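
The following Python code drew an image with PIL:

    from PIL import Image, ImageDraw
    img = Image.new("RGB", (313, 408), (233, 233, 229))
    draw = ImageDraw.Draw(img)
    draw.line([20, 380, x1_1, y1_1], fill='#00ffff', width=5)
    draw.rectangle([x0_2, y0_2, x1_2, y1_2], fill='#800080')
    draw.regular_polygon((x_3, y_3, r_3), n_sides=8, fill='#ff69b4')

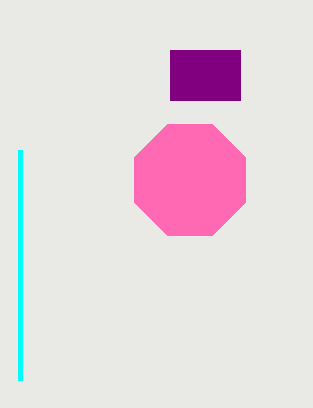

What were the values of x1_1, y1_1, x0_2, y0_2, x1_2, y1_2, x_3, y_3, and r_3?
x1_1 = 20
y1_1 = 150
x0_2 = 170
y0_2 = 50
x1_2 = 240
y1_2 = 100
x_3 = 190
y_3 = 180
r_3 = 60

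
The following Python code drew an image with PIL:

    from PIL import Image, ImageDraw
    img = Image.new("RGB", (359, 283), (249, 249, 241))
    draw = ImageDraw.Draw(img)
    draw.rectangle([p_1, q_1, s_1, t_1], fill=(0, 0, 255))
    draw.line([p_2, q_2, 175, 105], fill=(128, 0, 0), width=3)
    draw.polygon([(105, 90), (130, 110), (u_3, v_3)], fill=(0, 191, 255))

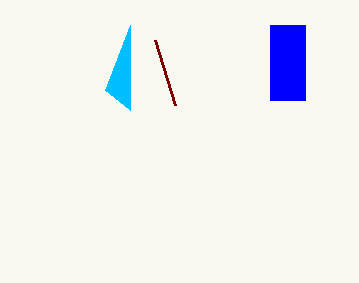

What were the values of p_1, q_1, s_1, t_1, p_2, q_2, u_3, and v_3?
p_1 = 270, q_1 = 25, s_1 = 305, t_1 = 100, p_2 = 155, q_2 = 40, u_3 = 130, v_3 = 25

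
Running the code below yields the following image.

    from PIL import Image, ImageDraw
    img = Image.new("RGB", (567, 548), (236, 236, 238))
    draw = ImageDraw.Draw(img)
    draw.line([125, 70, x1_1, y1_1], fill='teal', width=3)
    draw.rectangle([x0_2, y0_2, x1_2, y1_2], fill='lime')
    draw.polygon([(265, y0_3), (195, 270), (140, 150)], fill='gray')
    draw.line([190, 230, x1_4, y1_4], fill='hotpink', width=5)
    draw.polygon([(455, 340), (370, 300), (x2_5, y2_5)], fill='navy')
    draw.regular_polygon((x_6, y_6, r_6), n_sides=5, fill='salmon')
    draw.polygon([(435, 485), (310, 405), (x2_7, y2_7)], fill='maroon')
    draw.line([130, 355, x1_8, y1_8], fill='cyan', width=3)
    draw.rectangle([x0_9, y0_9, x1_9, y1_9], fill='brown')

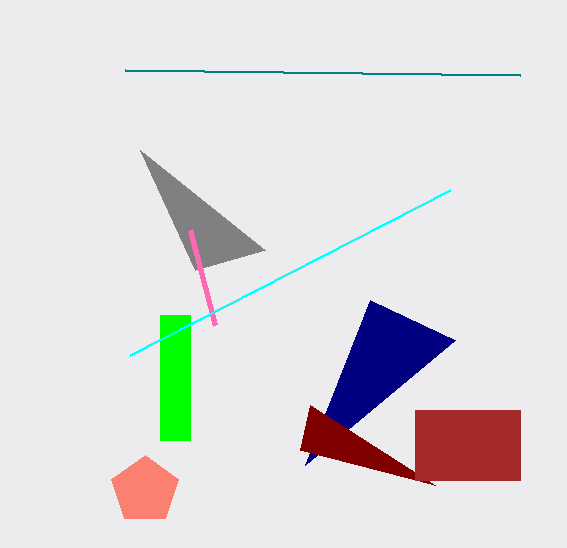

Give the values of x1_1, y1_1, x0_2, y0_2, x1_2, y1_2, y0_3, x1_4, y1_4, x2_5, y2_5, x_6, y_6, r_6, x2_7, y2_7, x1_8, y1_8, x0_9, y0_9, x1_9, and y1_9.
x1_1 = 520; y1_1 = 75; x0_2 = 160; y0_2 = 315; x1_2 = 190; y1_2 = 440; y0_3 = 250; x1_4 = 215; y1_4 = 325; x2_5 = 305; y2_5 = 465; x_6 = 145; y_6 = 490; r_6 = 35; x2_7 = 300; y2_7 = 450; x1_8 = 450; y1_8 = 190; x0_9 = 415; y0_9 = 410; x1_9 = 520; y1_9 = 480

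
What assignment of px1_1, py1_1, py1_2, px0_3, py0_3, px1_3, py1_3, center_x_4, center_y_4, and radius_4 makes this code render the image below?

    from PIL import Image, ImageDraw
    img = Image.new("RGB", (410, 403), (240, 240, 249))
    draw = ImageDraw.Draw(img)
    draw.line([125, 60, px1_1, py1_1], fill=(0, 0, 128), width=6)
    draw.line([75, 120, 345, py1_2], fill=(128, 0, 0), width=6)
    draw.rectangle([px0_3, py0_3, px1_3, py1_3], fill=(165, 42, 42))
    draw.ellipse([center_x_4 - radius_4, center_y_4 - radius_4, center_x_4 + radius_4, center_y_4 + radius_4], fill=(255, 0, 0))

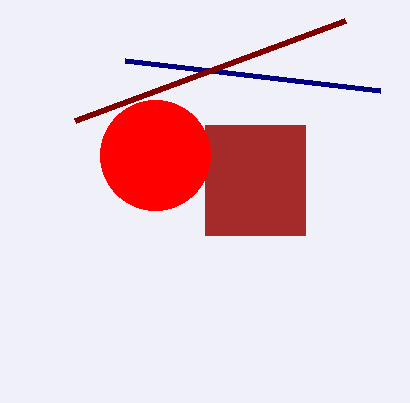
px1_1 = 380; py1_1 = 90; py1_2 = 20; px0_3 = 205; py0_3 = 125; px1_3 = 305; py1_3 = 235; center_x_4 = 155; center_y_4 = 155; radius_4 = 55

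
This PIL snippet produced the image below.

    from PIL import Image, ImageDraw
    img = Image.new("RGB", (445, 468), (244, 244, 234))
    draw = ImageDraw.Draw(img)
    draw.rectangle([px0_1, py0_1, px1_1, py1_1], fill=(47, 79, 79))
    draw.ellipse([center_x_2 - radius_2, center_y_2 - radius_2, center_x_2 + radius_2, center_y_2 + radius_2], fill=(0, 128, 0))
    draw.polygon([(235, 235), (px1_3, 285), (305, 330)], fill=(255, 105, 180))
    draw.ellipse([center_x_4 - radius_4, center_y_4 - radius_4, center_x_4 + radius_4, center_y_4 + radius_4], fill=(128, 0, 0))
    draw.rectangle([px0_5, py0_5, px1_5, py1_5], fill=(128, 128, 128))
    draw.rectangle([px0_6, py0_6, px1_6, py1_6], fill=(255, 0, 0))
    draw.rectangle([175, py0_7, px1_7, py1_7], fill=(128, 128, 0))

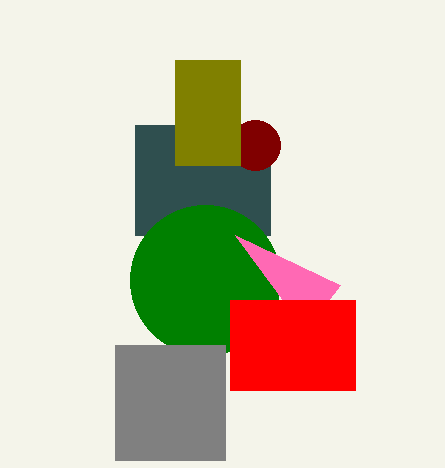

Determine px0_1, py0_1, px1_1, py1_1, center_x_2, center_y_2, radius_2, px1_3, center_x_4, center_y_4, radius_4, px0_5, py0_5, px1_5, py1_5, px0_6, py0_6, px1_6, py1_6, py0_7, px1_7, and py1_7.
px0_1 = 135
py0_1 = 125
px1_1 = 270
py1_1 = 235
center_x_2 = 205
center_y_2 = 280
radius_2 = 75
px1_3 = 340
center_x_4 = 255
center_y_4 = 145
radius_4 = 25
px0_5 = 115
py0_5 = 345
px1_5 = 225
py1_5 = 460
px0_6 = 230
py0_6 = 300
px1_6 = 355
py1_6 = 390
py0_7 = 60
px1_7 = 240
py1_7 = 165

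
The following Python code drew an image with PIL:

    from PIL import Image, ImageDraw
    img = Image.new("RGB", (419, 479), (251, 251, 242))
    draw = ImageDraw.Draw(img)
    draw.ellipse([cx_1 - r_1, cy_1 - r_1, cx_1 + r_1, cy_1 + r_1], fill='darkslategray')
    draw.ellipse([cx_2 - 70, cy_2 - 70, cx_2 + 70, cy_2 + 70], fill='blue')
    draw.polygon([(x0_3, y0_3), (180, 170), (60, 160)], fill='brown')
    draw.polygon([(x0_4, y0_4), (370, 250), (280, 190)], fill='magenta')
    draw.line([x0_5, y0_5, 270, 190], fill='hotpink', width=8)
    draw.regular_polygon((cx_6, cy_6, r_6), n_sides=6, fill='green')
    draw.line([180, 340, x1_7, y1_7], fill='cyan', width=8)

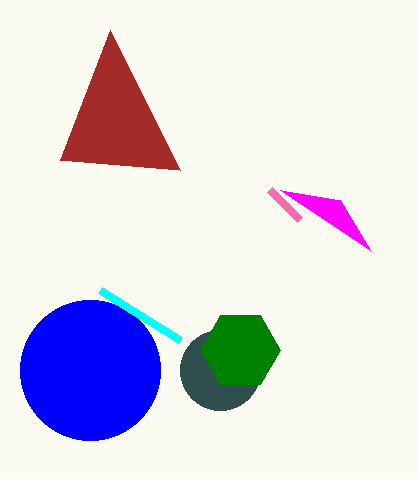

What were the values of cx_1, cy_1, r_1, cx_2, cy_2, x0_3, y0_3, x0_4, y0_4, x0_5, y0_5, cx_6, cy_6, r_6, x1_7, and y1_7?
cx_1 = 220, cy_1 = 370, r_1 = 40, cx_2 = 90, cy_2 = 370, x0_3 = 110, y0_3 = 30, x0_4 = 340, y0_4 = 200, x0_5 = 300, y0_5 = 220, cx_6 = 240, cy_6 = 350, r_6 = 40, x1_7 = 100, y1_7 = 290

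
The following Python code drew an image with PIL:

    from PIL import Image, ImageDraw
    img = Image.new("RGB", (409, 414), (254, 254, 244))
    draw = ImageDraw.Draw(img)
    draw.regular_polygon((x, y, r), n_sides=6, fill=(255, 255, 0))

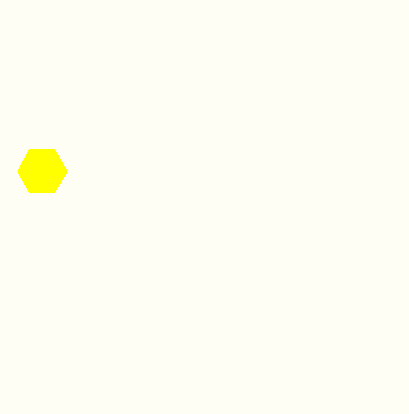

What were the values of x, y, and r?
x = 42, y = 171, r = 25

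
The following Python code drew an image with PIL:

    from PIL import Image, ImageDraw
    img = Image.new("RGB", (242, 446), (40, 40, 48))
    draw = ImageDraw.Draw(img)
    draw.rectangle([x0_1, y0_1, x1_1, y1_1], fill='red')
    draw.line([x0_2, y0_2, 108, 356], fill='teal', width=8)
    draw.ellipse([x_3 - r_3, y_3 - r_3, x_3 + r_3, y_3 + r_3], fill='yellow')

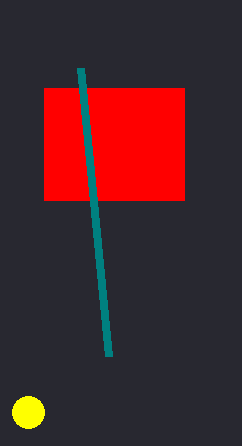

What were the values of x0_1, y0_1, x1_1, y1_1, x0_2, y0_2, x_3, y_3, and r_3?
x0_1 = 44, y0_1 = 88, x1_1 = 184, y1_1 = 200, x0_2 = 80, y0_2 = 68, x_3 = 28, y_3 = 412, r_3 = 16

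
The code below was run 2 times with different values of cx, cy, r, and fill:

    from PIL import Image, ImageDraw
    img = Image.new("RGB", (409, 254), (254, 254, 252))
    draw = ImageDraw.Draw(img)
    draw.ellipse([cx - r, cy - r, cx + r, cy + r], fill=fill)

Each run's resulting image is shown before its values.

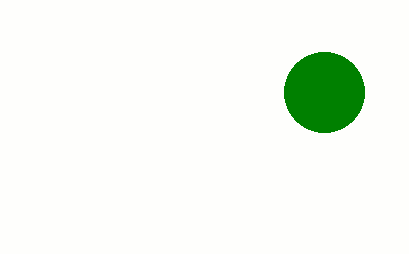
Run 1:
cx = 324
cy = 92
r = 40
fill = 'green'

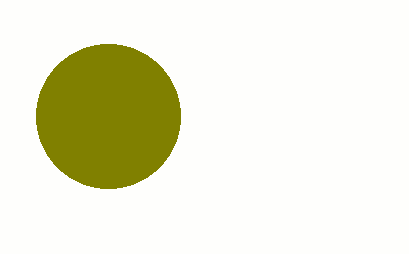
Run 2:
cx = 108, cy = 116, r = 72, fill = 'olive'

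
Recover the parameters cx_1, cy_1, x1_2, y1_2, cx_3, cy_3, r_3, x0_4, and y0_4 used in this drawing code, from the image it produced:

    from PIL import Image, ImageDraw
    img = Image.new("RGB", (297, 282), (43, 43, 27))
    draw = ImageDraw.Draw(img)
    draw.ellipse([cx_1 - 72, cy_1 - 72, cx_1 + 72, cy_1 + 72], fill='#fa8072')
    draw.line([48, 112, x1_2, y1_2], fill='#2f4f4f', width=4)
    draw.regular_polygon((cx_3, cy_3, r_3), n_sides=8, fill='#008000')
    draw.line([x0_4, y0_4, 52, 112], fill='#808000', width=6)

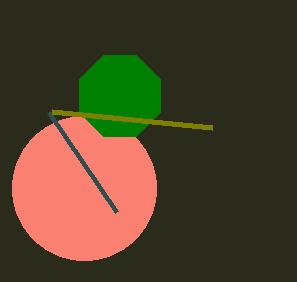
cx_1 = 84; cy_1 = 188; x1_2 = 116; y1_2 = 212; cx_3 = 120; cy_3 = 96; r_3 = 44; x0_4 = 212; y0_4 = 128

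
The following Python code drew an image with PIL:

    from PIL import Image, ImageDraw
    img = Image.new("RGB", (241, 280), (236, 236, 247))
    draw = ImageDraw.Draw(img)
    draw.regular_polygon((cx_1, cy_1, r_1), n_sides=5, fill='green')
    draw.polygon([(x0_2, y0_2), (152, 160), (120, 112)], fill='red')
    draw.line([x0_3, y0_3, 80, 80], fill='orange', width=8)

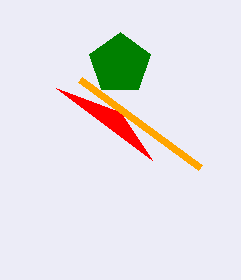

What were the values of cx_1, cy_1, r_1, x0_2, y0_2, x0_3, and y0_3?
cx_1 = 120
cy_1 = 64
r_1 = 32
x0_2 = 56
y0_2 = 88
x0_3 = 200
y0_3 = 168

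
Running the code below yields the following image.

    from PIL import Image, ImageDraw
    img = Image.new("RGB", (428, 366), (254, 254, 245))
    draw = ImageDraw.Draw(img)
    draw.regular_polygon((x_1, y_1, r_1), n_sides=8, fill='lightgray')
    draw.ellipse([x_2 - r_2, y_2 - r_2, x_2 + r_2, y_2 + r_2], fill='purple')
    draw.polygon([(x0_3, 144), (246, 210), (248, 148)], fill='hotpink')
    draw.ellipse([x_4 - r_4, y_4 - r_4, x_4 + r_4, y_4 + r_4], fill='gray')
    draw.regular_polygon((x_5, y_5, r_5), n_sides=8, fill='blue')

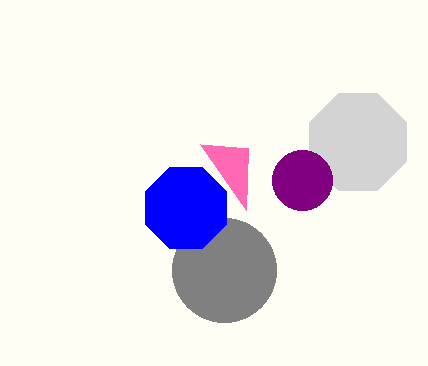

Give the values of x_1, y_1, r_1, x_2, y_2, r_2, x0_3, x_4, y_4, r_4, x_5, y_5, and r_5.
x_1 = 358; y_1 = 142; r_1 = 52; x_2 = 302; y_2 = 180; r_2 = 30; x0_3 = 200; x_4 = 224; y_4 = 270; r_4 = 52; x_5 = 186; y_5 = 208; r_5 = 44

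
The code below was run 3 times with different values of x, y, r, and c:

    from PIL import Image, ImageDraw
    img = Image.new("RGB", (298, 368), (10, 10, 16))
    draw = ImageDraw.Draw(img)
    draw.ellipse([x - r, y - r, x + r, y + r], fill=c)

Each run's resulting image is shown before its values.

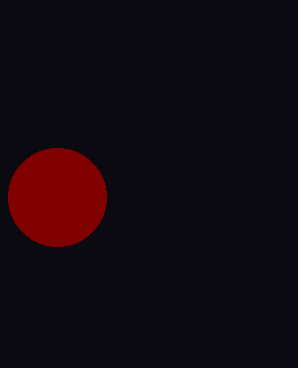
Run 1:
x = 57, y = 197, r = 49, c = 'maroon'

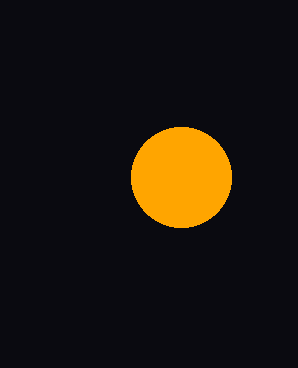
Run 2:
x = 181, y = 177, r = 50, c = 'orange'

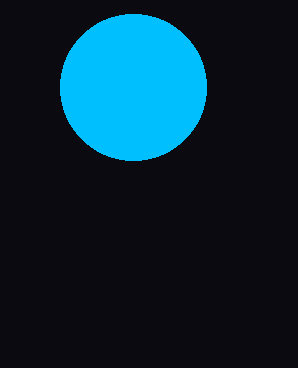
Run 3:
x = 133
y = 87
r = 73
c = 'deepskyblue'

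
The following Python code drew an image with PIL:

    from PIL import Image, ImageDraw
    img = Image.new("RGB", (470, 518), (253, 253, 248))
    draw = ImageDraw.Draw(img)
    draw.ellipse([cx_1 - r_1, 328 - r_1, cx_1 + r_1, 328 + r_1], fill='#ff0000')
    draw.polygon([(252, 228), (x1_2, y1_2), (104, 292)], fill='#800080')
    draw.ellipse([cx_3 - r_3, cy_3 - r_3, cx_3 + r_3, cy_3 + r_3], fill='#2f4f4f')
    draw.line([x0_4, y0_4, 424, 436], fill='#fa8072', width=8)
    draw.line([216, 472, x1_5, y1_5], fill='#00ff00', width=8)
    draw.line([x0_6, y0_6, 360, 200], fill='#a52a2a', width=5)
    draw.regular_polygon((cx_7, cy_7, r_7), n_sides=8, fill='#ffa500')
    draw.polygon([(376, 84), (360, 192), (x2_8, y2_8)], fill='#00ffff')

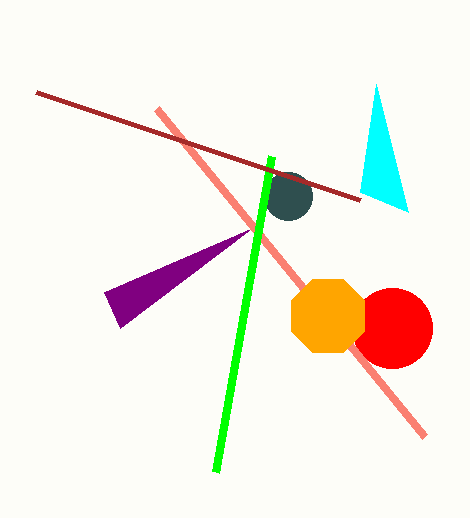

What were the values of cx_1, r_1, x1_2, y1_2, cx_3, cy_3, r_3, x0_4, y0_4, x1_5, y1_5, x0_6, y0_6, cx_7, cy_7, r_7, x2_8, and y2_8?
cx_1 = 392
r_1 = 40
x1_2 = 120
y1_2 = 328
cx_3 = 288
cy_3 = 196
r_3 = 24
x0_4 = 156
y0_4 = 108
x1_5 = 272
y1_5 = 156
x0_6 = 36
y0_6 = 92
cx_7 = 328
cy_7 = 316
r_7 = 40
x2_8 = 408
y2_8 = 212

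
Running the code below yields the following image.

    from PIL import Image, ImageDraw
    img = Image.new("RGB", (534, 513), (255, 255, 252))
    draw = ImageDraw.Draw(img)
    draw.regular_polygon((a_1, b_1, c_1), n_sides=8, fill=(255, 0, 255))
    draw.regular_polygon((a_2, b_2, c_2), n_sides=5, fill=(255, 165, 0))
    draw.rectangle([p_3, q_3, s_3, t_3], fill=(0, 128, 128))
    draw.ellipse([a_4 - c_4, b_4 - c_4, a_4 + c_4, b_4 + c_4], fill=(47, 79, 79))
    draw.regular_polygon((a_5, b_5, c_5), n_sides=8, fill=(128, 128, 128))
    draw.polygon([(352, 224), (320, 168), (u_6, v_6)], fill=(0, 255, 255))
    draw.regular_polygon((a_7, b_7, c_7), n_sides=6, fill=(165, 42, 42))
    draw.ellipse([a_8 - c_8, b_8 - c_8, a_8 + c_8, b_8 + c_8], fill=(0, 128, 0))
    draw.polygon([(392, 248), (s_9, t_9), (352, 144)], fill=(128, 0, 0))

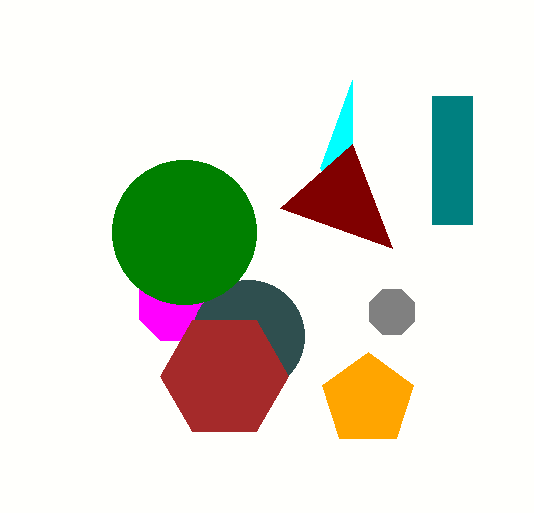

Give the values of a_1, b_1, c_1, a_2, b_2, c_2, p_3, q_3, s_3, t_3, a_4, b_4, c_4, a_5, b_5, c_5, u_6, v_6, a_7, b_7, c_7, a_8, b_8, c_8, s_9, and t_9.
a_1 = 176
b_1 = 304
c_1 = 40
a_2 = 368
b_2 = 400
c_2 = 48
p_3 = 432
q_3 = 96
s_3 = 472
t_3 = 224
a_4 = 248
b_4 = 336
c_4 = 56
a_5 = 392
b_5 = 312
c_5 = 24
u_6 = 352
v_6 = 80
a_7 = 224
b_7 = 376
c_7 = 64
a_8 = 184
b_8 = 232
c_8 = 72
s_9 = 280
t_9 = 208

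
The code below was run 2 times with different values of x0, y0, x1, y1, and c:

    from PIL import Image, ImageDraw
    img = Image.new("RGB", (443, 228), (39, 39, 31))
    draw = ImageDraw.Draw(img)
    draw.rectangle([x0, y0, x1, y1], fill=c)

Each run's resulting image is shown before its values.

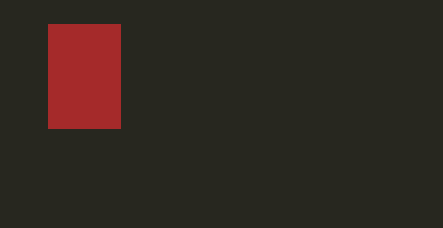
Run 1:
x0 = 48, y0 = 24, x1 = 120, y1 = 128, c = 'brown'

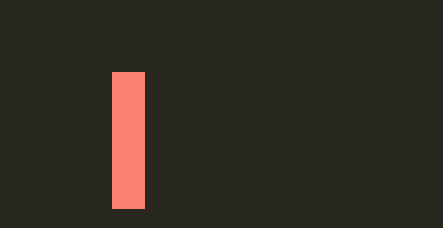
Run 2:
x0 = 112; y0 = 72; x1 = 144; y1 = 208; c = 'salmon'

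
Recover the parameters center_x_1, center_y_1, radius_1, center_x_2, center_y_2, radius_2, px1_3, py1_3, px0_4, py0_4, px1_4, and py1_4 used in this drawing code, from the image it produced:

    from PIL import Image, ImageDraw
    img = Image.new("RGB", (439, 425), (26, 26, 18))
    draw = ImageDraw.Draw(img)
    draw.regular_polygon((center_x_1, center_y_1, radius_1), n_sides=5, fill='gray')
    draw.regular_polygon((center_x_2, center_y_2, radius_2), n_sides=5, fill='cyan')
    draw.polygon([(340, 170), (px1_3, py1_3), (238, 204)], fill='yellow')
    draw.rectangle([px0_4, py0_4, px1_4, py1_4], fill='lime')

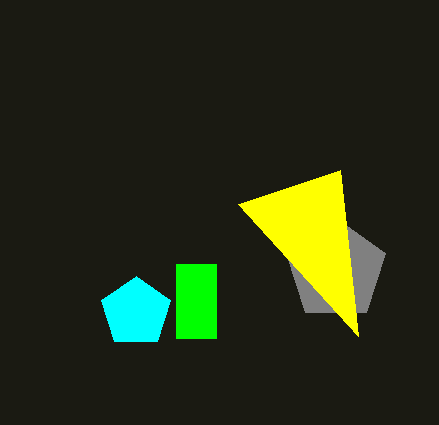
center_x_1 = 336
center_y_1 = 270
radius_1 = 52
center_x_2 = 136
center_y_2 = 312
radius_2 = 36
px1_3 = 358
py1_3 = 336
px0_4 = 176
py0_4 = 264
px1_4 = 216
py1_4 = 338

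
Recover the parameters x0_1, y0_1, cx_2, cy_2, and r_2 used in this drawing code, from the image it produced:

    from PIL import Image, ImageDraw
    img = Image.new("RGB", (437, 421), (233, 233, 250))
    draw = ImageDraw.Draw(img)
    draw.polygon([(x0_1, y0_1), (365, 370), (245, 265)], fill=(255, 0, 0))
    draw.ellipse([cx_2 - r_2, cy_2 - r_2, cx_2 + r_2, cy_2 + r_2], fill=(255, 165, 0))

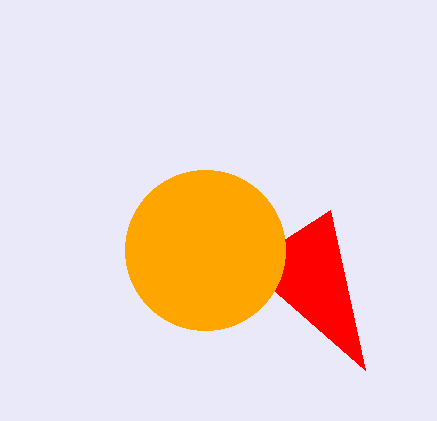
x0_1 = 330, y0_1 = 210, cx_2 = 205, cy_2 = 250, r_2 = 80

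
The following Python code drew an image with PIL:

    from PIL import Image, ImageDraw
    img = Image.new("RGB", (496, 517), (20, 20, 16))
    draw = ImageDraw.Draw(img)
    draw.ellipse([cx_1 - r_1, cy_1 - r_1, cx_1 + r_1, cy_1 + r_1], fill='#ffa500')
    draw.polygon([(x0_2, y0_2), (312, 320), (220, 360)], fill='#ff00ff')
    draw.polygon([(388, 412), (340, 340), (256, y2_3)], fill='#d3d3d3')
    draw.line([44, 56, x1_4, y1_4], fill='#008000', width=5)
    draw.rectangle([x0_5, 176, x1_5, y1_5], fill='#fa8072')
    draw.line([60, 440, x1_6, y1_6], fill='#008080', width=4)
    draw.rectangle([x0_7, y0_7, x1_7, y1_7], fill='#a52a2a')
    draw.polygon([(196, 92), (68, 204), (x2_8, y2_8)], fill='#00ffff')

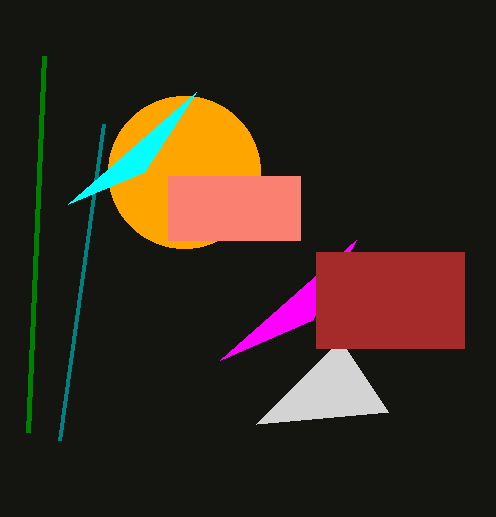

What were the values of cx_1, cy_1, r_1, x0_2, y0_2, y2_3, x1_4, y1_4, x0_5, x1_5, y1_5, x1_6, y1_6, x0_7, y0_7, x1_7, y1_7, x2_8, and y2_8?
cx_1 = 184
cy_1 = 172
r_1 = 76
x0_2 = 356
y0_2 = 240
y2_3 = 424
x1_4 = 28
y1_4 = 432
x0_5 = 168
x1_5 = 300
y1_5 = 240
x1_6 = 104
y1_6 = 124
x0_7 = 316
y0_7 = 252
x1_7 = 464
y1_7 = 348
x2_8 = 144
y2_8 = 172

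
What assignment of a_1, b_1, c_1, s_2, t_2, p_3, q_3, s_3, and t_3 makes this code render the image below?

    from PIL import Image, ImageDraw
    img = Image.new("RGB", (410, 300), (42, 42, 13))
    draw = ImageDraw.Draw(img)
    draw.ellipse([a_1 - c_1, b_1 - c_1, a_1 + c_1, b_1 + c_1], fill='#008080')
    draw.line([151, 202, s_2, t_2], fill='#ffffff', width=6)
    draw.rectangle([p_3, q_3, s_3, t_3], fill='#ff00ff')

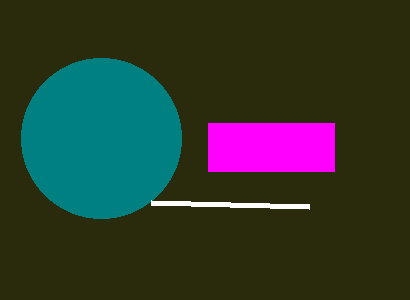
a_1 = 101
b_1 = 138
c_1 = 80
s_2 = 309
t_2 = 206
p_3 = 208
q_3 = 123
s_3 = 334
t_3 = 171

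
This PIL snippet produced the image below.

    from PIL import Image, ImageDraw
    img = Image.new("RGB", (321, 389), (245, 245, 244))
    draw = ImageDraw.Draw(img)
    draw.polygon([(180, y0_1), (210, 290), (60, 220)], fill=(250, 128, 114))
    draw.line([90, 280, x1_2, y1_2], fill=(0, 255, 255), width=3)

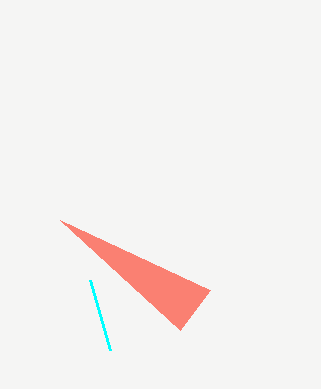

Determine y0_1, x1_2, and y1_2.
y0_1 = 330; x1_2 = 110; y1_2 = 350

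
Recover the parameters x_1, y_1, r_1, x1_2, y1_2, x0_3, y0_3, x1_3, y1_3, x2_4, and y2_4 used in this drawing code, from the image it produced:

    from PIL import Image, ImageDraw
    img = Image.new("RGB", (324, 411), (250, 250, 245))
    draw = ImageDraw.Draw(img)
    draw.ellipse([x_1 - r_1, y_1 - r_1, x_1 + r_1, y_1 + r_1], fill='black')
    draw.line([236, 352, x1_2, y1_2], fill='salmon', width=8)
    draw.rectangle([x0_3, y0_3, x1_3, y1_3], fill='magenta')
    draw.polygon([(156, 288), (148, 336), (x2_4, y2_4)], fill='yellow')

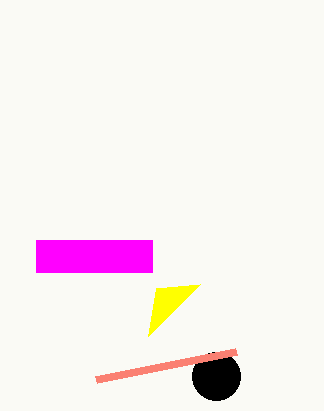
x_1 = 216; y_1 = 376; r_1 = 24; x1_2 = 96; y1_2 = 380; x0_3 = 36; y0_3 = 240; x1_3 = 152; y1_3 = 272; x2_4 = 200; y2_4 = 284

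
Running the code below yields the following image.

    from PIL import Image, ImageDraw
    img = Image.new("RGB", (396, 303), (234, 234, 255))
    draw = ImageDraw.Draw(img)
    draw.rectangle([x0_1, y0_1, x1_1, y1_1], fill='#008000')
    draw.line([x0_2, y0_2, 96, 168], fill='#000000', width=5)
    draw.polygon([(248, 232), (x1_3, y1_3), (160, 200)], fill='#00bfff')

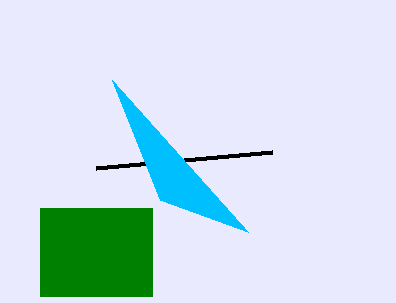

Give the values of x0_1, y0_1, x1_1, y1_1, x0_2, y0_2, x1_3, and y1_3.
x0_1 = 40; y0_1 = 208; x1_1 = 152; y1_1 = 296; x0_2 = 272; y0_2 = 152; x1_3 = 112; y1_3 = 80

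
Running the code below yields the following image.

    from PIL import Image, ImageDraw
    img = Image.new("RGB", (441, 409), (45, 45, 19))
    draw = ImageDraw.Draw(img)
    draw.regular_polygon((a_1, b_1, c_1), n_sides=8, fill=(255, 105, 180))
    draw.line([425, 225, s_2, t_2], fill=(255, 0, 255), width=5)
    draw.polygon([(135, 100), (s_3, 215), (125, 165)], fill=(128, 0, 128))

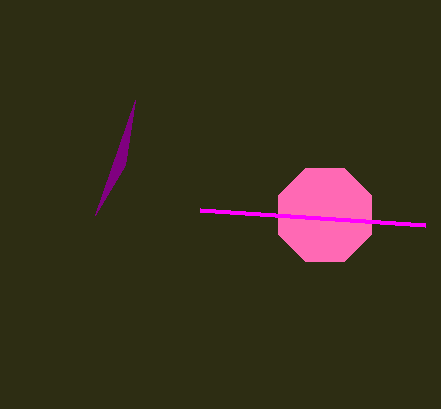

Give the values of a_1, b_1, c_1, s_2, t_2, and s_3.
a_1 = 325; b_1 = 215; c_1 = 50; s_2 = 200; t_2 = 210; s_3 = 95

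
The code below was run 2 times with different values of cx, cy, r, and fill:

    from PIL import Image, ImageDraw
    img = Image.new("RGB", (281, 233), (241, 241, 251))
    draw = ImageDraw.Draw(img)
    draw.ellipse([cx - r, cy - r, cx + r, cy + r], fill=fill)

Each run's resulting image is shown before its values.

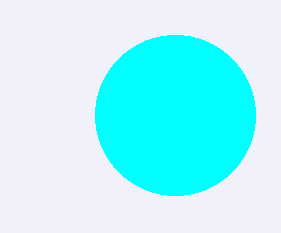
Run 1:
cx = 175
cy = 115
r = 80
fill = 'cyan'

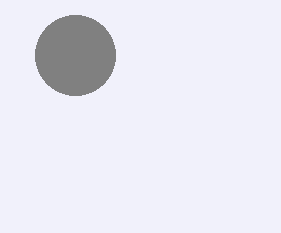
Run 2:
cx = 75; cy = 55; r = 40; fill = 'gray'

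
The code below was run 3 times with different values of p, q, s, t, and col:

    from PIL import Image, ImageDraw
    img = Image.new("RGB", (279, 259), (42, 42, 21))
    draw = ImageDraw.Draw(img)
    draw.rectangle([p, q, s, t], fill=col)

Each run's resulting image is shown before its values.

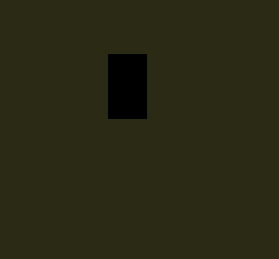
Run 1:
p = 108, q = 54, s = 146, t = 118, col = 'black'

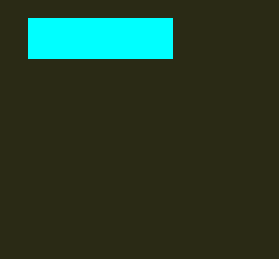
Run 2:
p = 28, q = 18, s = 172, t = 58, col = 'cyan'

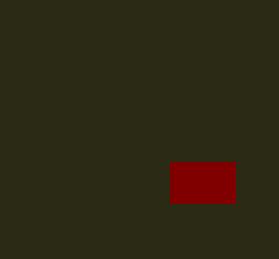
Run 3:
p = 170
q = 162
s = 234
t = 202
col = 'maroon'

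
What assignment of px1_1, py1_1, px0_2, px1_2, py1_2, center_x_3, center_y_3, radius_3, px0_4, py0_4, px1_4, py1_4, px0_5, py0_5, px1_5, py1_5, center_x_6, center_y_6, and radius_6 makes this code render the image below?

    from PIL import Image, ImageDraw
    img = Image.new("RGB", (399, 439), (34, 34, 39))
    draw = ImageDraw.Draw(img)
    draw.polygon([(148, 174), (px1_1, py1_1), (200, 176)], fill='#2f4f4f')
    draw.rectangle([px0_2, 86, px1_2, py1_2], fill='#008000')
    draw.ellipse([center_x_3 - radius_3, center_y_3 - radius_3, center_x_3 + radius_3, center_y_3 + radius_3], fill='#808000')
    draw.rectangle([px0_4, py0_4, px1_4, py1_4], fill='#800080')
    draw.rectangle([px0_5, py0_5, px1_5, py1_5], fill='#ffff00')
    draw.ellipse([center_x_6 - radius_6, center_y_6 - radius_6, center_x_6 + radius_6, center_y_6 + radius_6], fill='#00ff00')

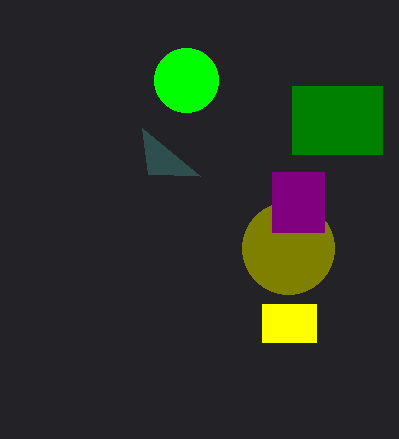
px1_1 = 142
py1_1 = 128
px0_2 = 292
px1_2 = 382
py1_2 = 154
center_x_3 = 288
center_y_3 = 248
radius_3 = 46
px0_4 = 272
py0_4 = 172
px1_4 = 324
py1_4 = 232
px0_5 = 262
py0_5 = 304
px1_5 = 316
py1_5 = 342
center_x_6 = 186
center_y_6 = 80
radius_6 = 32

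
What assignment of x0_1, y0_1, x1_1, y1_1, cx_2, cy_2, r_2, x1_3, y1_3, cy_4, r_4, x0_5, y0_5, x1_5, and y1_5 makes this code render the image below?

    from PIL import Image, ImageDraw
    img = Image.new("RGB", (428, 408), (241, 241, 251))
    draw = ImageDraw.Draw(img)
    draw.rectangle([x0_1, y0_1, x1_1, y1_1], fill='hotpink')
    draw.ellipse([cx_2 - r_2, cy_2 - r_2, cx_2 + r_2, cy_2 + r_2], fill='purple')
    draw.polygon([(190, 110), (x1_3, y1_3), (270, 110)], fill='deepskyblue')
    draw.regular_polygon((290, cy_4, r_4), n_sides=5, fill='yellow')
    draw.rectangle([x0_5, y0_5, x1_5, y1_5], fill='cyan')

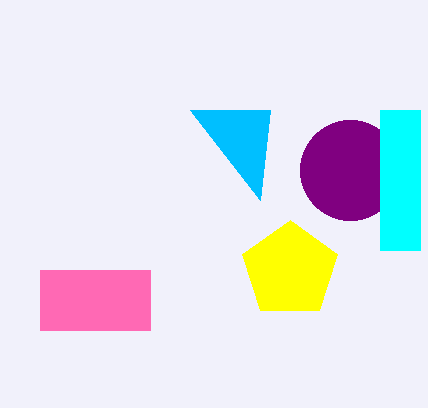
x0_1 = 40, y0_1 = 270, x1_1 = 150, y1_1 = 330, cx_2 = 350, cy_2 = 170, r_2 = 50, x1_3 = 260, y1_3 = 200, cy_4 = 270, r_4 = 50, x0_5 = 380, y0_5 = 110, x1_5 = 420, y1_5 = 250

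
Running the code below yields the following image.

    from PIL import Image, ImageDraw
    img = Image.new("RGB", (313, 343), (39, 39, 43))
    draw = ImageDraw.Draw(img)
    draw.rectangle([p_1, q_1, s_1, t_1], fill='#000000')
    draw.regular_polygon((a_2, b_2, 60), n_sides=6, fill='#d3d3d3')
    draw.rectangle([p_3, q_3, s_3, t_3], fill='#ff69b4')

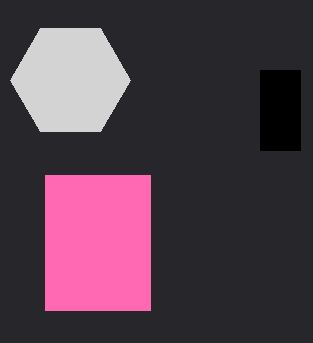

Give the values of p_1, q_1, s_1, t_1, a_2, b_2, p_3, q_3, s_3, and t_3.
p_1 = 260
q_1 = 70
s_1 = 300
t_1 = 150
a_2 = 70
b_2 = 80
p_3 = 45
q_3 = 175
s_3 = 150
t_3 = 310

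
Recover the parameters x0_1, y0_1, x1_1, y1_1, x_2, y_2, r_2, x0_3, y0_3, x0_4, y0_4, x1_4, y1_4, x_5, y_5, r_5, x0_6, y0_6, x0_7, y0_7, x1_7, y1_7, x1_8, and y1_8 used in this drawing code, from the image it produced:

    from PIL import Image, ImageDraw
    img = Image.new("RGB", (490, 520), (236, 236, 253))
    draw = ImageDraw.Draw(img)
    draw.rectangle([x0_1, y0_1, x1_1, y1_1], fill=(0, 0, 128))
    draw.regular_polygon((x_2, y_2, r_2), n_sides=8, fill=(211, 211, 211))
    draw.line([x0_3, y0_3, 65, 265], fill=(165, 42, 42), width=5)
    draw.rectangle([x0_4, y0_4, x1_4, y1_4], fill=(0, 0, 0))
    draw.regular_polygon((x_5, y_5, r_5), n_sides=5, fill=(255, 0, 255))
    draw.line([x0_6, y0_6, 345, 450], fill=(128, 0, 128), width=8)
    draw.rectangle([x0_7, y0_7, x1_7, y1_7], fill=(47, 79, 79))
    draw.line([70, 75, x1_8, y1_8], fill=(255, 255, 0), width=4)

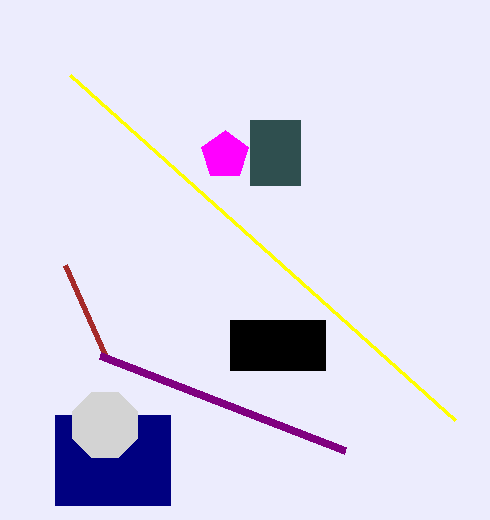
x0_1 = 55; y0_1 = 415; x1_1 = 170; y1_1 = 505; x_2 = 105; y_2 = 425; r_2 = 35; x0_3 = 105; y0_3 = 355; x0_4 = 230; y0_4 = 320; x1_4 = 325; y1_4 = 370; x_5 = 225; y_5 = 155; r_5 = 25; x0_6 = 100; y0_6 = 355; x0_7 = 250; y0_7 = 120; x1_7 = 300; y1_7 = 185; x1_8 = 455; y1_8 = 420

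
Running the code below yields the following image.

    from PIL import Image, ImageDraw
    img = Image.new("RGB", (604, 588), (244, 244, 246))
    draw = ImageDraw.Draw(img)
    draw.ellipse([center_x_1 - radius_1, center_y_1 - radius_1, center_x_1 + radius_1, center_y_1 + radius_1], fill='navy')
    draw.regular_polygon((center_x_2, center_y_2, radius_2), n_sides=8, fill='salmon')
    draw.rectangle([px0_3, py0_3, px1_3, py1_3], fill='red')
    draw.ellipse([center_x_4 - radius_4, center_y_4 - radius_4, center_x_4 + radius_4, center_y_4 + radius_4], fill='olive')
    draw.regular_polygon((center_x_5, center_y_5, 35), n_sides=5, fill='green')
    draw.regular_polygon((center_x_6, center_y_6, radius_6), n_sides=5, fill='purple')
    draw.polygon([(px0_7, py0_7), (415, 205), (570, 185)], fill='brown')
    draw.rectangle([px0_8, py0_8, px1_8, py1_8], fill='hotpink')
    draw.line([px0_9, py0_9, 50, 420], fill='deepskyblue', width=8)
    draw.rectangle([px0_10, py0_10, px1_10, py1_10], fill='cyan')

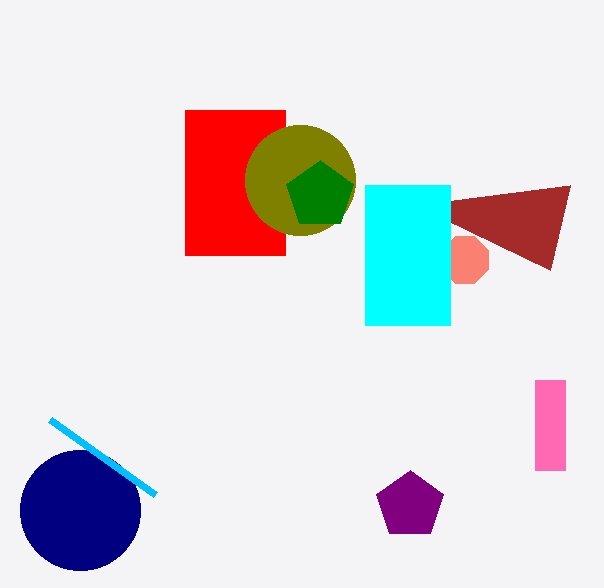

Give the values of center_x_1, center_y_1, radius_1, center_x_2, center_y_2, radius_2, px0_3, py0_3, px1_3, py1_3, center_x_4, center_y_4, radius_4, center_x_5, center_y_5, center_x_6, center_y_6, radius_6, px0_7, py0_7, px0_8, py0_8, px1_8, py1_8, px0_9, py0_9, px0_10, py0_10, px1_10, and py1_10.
center_x_1 = 80, center_y_1 = 510, radius_1 = 60, center_x_2 = 465, center_y_2 = 260, radius_2 = 25, px0_3 = 185, py0_3 = 110, px1_3 = 285, py1_3 = 255, center_x_4 = 300, center_y_4 = 180, radius_4 = 55, center_x_5 = 320, center_y_5 = 195, center_x_6 = 410, center_y_6 = 505, radius_6 = 35, px0_7 = 550, py0_7 = 270, px0_8 = 535, py0_8 = 380, px1_8 = 565, py1_8 = 470, px0_9 = 155, py0_9 = 495, px0_10 = 365, py0_10 = 185, px1_10 = 450, py1_10 = 325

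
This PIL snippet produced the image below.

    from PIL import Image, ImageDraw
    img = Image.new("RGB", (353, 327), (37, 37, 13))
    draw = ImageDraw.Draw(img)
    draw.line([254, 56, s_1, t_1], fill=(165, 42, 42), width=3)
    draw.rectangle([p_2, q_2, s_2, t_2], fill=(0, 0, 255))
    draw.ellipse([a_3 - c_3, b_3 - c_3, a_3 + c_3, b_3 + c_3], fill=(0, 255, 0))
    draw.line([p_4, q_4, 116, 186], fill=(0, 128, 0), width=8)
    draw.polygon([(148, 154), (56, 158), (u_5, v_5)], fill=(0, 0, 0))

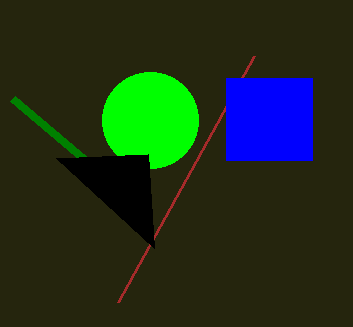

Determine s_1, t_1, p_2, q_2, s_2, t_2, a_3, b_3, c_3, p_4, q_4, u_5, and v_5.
s_1 = 118; t_1 = 302; p_2 = 226; q_2 = 78; s_2 = 312; t_2 = 160; a_3 = 150; b_3 = 120; c_3 = 48; p_4 = 12; q_4 = 98; u_5 = 154; v_5 = 248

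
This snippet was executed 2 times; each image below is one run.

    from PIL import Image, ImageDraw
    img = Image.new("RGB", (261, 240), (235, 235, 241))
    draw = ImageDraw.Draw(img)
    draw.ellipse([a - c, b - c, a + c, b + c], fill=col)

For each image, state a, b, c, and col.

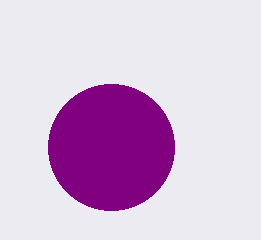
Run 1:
a = 111; b = 147; c = 63; col = 'purple'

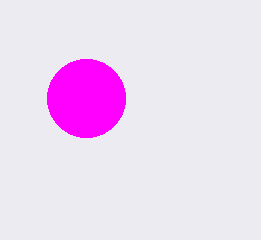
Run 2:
a = 86; b = 98; c = 39; col = 'magenta'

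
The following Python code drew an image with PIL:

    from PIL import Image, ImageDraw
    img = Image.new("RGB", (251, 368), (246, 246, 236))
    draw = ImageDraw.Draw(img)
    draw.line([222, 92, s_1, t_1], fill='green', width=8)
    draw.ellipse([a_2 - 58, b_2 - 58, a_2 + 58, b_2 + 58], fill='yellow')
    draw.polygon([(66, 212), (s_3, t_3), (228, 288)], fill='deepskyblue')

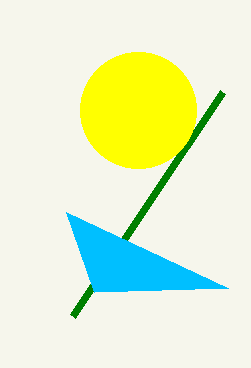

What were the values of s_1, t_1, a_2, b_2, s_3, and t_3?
s_1 = 72, t_1 = 316, a_2 = 138, b_2 = 110, s_3 = 94, t_3 = 292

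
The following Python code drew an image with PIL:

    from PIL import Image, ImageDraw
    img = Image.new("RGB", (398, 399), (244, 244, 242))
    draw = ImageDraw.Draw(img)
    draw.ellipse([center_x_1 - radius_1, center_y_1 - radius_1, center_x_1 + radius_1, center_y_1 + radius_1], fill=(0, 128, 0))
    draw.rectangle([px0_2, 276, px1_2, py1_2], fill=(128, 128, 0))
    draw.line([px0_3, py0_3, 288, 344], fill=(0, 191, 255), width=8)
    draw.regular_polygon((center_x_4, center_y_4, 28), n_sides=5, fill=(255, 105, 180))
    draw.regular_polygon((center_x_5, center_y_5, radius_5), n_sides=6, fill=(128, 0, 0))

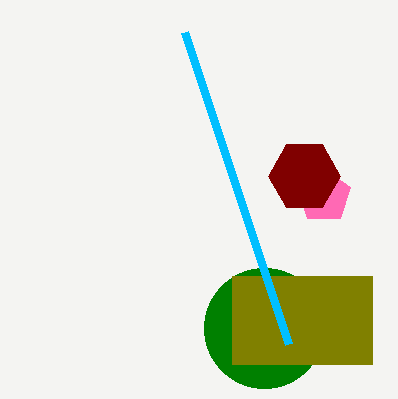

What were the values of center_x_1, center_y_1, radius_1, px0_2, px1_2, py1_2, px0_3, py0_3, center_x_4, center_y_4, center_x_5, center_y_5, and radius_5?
center_x_1 = 264
center_y_1 = 328
radius_1 = 60
px0_2 = 232
px1_2 = 372
py1_2 = 364
px0_3 = 184
py0_3 = 32
center_x_4 = 324
center_y_4 = 196
center_x_5 = 304
center_y_5 = 176
radius_5 = 36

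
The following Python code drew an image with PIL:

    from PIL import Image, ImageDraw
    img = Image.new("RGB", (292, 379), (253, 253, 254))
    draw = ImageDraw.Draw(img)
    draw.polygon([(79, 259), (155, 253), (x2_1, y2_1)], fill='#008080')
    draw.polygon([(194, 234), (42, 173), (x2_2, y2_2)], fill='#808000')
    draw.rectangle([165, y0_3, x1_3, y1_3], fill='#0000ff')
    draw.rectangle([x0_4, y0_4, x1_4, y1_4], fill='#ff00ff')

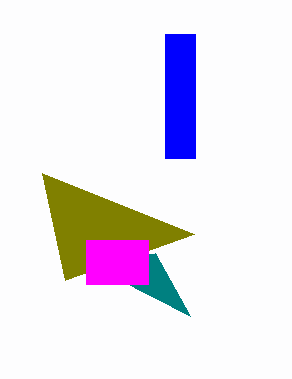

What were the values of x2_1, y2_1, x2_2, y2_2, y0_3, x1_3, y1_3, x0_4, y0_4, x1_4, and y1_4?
x2_1 = 190; y2_1 = 316; x2_2 = 65; y2_2 = 280; y0_3 = 34; x1_3 = 195; y1_3 = 158; x0_4 = 86; y0_4 = 240; x1_4 = 148; y1_4 = 284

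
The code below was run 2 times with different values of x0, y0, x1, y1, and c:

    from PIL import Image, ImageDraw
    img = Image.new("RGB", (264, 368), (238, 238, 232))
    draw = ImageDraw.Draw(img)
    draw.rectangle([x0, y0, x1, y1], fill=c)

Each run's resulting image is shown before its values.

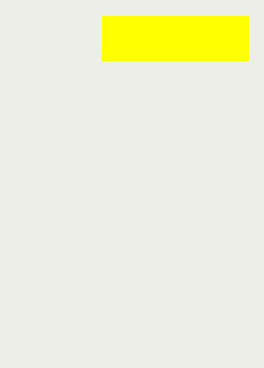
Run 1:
x0 = 102; y0 = 16; x1 = 248; y1 = 60; c = 'yellow'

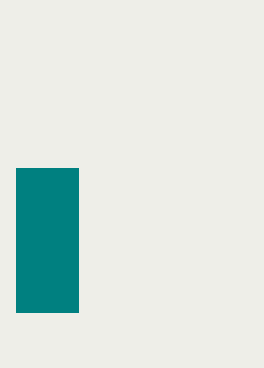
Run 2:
x0 = 16, y0 = 168, x1 = 78, y1 = 312, c = 'teal'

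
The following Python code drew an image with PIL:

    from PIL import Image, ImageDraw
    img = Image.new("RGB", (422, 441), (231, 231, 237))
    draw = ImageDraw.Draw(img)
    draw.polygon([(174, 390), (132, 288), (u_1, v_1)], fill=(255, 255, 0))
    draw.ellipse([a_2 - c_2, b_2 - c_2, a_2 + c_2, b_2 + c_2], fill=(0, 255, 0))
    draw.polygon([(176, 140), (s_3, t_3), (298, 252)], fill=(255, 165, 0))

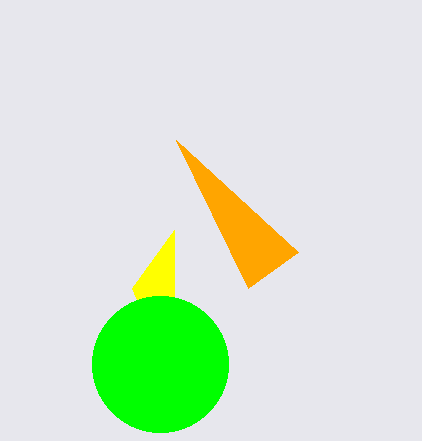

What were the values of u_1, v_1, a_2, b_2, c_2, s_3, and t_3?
u_1 = 174; v_1 = 230; a_2 = 160; b_2 = 364; c_2 = 68; s_3 = 248; t_3 = 288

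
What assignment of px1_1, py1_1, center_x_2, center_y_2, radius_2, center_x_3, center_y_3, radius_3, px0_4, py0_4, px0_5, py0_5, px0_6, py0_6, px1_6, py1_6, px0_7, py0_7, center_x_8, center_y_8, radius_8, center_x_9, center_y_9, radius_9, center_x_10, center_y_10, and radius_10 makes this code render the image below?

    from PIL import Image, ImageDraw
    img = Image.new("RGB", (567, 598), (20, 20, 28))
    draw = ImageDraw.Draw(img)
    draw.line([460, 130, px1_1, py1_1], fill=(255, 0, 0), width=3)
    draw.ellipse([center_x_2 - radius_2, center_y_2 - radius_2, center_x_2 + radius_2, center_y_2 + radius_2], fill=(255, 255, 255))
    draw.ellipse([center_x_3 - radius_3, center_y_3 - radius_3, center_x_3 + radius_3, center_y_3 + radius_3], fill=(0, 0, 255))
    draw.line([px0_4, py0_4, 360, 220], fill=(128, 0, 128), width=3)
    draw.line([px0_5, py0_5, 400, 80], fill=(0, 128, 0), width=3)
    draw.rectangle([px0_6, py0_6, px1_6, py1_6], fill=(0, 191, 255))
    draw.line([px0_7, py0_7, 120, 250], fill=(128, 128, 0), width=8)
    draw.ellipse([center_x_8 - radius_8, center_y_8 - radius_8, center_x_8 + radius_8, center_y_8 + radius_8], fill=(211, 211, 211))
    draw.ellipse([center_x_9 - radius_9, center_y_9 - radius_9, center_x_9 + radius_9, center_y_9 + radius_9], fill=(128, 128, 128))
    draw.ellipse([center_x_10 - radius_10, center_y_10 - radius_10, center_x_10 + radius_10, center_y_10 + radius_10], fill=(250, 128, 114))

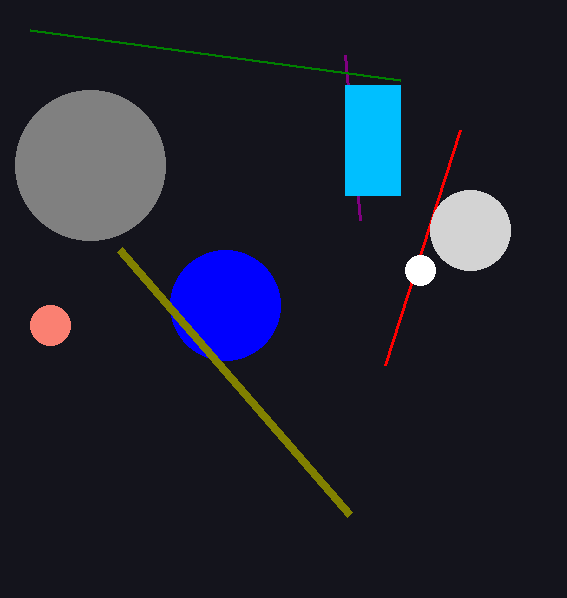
px1_1 = 385; py1_1 = 365; center_x_2 = 420; center_y_2 = 270; radius_2 = 15; center_x_3 = 225; center_y_3 = 305; radius_3 = 55; px0_4 = 345; py0_4 = 55; px0_5 = 30; py0_5 = 30; px0_6 = 345; py0_6 = 85; px1_6 = 400; py1_6 = 195; px0_7 = 350; py0_7 = 515; center_x_8 = 470; center_y_8 = 230; radius_8 = 40; center_x_9 = 90; center_y_9 = 165; radius_9 = 75; center_x_10 = 50; center_y_10 = 325; radius_10 = 20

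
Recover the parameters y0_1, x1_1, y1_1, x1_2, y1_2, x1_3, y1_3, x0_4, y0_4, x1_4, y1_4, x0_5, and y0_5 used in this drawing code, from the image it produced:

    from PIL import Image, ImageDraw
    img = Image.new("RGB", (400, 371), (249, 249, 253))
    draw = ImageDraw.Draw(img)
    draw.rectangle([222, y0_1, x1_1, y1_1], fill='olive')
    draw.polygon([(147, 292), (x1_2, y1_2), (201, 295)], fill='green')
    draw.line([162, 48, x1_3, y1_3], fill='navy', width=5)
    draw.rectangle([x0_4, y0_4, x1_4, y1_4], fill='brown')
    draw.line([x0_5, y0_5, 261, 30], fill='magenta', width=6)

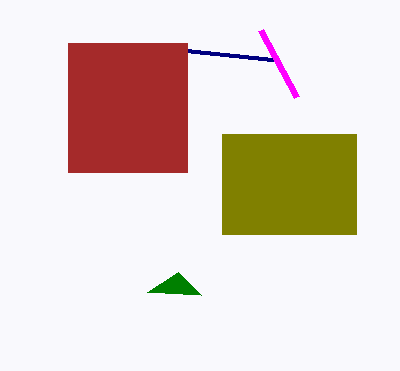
y0_1 = 134; x1_1 = 356; y1_1 = 234; x1_2 = 178; y1_2 = 272; x1_3 = 277; y1_3 = 60; x0_4 = 68; y0_4 = 43; x1_4 = 187; y1_4 = 172; x0_5 = 297; y0_5 = 97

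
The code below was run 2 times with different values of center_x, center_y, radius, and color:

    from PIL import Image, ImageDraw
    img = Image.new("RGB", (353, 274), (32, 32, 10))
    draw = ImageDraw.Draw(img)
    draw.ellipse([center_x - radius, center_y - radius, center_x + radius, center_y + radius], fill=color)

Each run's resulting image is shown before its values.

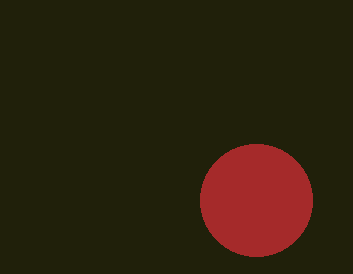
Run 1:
center_x = 256; center_y = 200; radius = 56; color = 'brown'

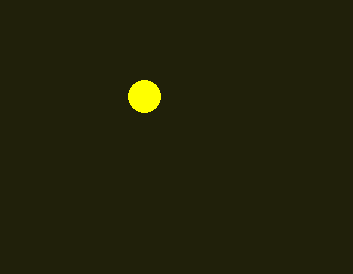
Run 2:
center_x = 144; center_y = 96; radius = 16; color = 'yellow'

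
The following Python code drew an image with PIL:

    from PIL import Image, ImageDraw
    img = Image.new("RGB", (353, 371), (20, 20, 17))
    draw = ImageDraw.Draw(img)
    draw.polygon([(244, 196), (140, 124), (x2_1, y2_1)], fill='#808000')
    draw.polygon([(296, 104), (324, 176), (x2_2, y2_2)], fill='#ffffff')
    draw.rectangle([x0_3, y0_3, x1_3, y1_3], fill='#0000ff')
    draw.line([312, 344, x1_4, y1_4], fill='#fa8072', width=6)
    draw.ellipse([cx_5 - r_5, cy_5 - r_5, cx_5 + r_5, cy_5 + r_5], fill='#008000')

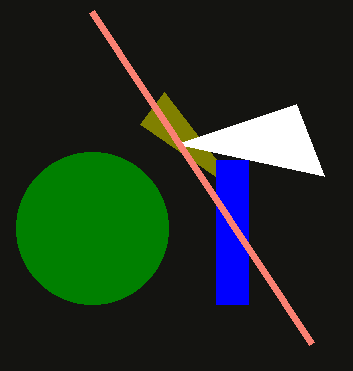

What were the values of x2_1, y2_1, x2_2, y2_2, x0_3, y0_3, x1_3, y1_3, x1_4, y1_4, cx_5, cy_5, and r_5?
x2_1 = 164, y2_1 = 92, x2_2 = 176, y2_2 = 144, x0_3 = 216, y0_3 = 160, x1_3 = 248, y1_3 = 304, x1_4 = 92, y1_4 = 12, cx_5 = 92, cy_5 = 228, r_5 = 76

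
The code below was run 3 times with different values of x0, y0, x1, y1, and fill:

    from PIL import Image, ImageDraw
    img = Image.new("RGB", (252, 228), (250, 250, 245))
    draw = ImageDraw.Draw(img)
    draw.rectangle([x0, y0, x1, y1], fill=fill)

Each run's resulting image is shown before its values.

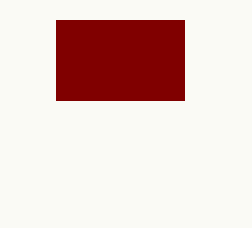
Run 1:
x0 = 56, y0 = 20, x1 = 184, y1 = 100, fill = 'maroon'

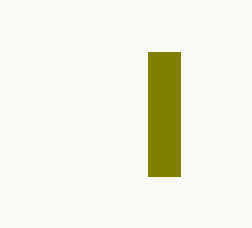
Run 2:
x0 = 148, y0 = 52, x1 = 180, y1 = 176, fill = 'olive'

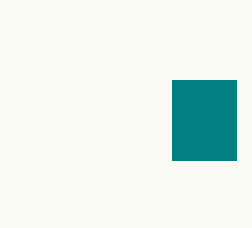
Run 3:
x0 = 172
y0 = 80
x1 = 236
y1 = 160
fill = 'teal'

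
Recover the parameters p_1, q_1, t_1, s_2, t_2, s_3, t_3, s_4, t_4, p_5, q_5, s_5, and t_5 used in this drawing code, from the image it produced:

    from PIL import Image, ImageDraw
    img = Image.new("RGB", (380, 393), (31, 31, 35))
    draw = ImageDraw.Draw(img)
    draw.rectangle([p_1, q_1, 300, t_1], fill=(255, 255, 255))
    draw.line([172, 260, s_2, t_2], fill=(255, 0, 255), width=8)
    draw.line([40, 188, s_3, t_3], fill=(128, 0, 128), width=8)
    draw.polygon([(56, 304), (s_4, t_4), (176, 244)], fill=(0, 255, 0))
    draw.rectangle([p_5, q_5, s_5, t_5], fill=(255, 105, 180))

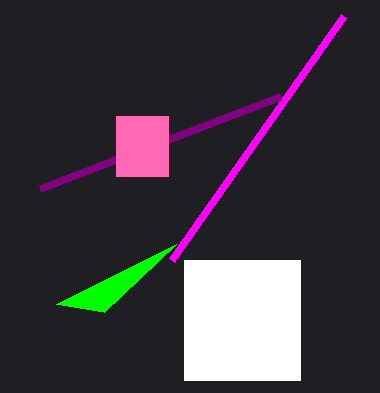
p_1 = 184; q_1 = 260; t_1 = 380; s_2 = 344; t_2 = 16; s_3 = 280; t_3 = 96; s_4 = 104; t_4 = 312; p_5 = 116; q_5 = 116; s_5 = 168; t_5 = 176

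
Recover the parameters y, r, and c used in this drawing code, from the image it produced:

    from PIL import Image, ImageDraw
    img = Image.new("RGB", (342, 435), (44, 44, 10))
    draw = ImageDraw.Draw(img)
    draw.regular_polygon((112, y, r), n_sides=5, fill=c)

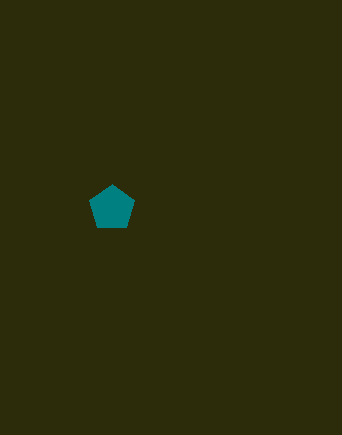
y = 208, r = 24, c = 'teal'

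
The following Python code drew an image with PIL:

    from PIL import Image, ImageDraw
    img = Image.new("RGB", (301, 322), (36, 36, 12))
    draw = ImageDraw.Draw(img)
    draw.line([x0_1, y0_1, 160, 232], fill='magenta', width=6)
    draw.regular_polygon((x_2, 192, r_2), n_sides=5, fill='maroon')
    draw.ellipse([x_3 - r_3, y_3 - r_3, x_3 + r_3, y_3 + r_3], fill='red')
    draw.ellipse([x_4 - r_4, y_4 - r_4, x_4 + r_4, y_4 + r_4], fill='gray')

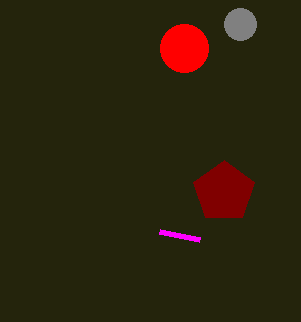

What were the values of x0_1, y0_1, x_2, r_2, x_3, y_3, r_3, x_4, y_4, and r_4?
x0_1 = 200; y0_1 = 240; x_2 = 224; r_2 = 32; x_3 = 184; y_3 = 48; r_3 = 24; x_4 = 240; y_4 = 24; r_4 = 16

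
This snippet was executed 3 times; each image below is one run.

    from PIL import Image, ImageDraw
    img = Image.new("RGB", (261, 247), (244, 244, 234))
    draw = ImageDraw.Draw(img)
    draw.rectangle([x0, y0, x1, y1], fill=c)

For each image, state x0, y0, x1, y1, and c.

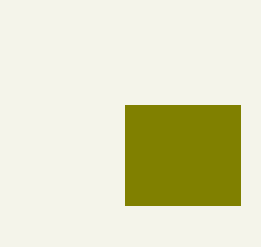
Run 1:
x0 = 125, y0 = 105, x1 = 240, y1 = 205, c = 'olive'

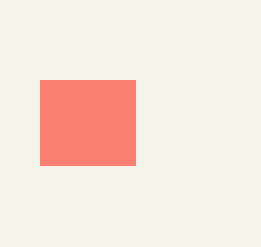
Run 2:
x0 = 40
y0 = 80
x1 = 135
y1 = 165
c = 'salmon'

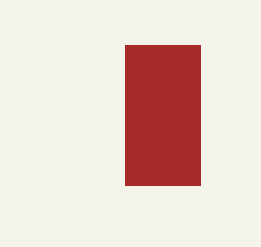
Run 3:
x0 = 125; y0 = 45; x1 = 200; y1 = 185; c = 'brown'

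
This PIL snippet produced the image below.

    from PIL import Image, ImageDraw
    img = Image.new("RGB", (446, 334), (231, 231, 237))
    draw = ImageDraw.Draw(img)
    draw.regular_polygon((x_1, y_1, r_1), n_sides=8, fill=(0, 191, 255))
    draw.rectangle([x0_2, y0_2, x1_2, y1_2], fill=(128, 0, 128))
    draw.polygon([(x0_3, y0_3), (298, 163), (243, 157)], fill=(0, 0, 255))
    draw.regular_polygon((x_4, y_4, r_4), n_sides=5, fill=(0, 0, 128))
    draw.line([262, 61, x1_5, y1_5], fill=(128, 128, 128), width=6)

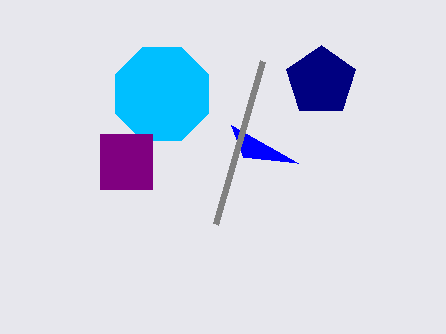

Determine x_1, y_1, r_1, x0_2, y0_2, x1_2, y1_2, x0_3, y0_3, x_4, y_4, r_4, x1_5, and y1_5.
x_1 = 162, y_1 = 94, r_1 = 50, x0_2 = 100, y0_2 = 134, x1_2 = 152, y1_2 = 189, x0_3 = 231, y0_3 = 125, x_4 = 321, y_4 = 81, r_4 = 36, x1_5 = 215, y1_5 = 224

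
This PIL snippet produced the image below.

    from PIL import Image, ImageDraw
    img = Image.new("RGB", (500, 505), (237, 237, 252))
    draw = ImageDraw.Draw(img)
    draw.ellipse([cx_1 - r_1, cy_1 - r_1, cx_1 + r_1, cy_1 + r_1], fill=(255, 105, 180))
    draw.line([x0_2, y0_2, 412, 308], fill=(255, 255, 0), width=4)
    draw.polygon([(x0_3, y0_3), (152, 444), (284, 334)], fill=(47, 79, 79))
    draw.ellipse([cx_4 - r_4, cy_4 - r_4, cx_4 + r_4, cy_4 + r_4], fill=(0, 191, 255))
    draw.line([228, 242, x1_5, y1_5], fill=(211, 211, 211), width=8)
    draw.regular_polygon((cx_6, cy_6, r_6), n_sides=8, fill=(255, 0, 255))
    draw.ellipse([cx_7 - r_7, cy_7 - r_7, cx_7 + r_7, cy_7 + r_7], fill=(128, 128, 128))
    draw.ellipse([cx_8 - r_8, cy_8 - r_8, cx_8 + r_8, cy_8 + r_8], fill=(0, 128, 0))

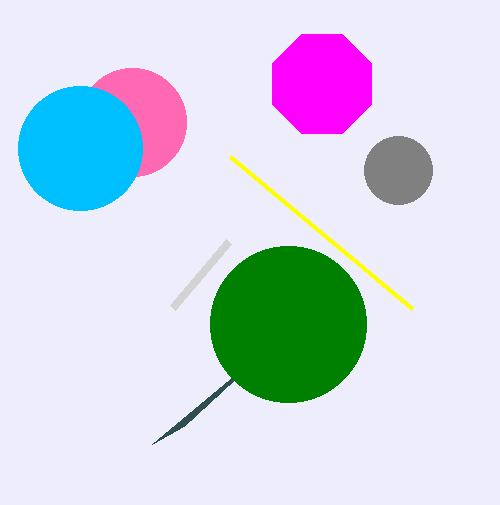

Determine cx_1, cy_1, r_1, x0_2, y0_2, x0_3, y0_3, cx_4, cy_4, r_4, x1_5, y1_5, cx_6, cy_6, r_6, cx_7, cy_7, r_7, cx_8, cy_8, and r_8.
cx_1 = 132, cy_1 = 122, r_1 = 54, x0_2 = 230, y0_2 = 156, x0_3 = 184, y0_3 = 426, cx_4 = 80, cy_4 = 148, r_4 = 62, x1_5 = 172, y1_5 = 308, cx_6 = 322, cy_6 = 84, r_6 = 54, cx_7 = 398, cy_7 = 170, r_7 = 34, cx_8 = 288, cy_8 = 324, r_8 = 78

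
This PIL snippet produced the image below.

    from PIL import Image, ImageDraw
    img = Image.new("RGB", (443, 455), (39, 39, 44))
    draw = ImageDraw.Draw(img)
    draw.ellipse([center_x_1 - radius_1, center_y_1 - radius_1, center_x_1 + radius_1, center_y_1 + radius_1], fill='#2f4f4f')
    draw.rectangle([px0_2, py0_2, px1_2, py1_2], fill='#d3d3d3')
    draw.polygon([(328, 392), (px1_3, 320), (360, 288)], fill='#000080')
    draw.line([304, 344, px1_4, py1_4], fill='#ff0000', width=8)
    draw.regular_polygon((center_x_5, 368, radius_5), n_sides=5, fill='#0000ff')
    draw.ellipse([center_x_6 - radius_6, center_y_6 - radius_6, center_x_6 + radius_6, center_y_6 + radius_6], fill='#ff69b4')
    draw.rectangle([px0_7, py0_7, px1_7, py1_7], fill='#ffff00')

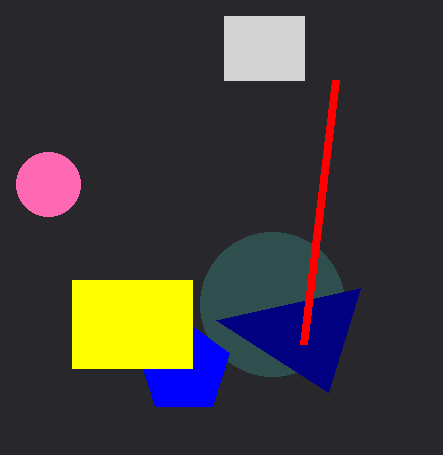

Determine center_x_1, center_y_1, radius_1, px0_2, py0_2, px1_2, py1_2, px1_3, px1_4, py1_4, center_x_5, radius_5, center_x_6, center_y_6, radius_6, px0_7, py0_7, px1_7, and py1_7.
center_x_1 = 272
center_y_1 = 304
radius_1 = 72
px0_2 = 224
py0_2 = 16
px1_2 = 304
py1_2 = 80
px1_3 = 216
px1_4 = 336
py1_4 = 80
center_x_5 = 184
radius_5 = 48
center_x_6 = 48
center_y_6 = 184
radius_6 = 32
px0_7 = 72
py0_7 = 280
px1_7 = 192
py1_7 = 368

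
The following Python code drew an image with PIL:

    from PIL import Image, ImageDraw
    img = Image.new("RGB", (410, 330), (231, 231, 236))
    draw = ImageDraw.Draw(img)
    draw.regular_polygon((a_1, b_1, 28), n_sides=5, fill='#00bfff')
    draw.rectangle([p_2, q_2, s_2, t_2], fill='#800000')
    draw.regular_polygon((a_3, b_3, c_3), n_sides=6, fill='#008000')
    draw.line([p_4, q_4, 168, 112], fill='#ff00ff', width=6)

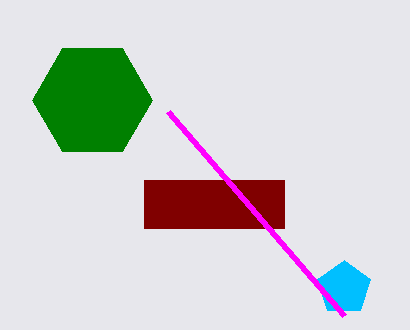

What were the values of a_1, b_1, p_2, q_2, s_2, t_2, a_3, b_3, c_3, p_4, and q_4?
a_1 = 344, b_1 = 288, p_2 = 144, q_2 = 180, s_2 = 284, t_2 = 228, a_3 = 92, b_3 = 100, c_3 = 60, p_4 = 344, q_4 = 316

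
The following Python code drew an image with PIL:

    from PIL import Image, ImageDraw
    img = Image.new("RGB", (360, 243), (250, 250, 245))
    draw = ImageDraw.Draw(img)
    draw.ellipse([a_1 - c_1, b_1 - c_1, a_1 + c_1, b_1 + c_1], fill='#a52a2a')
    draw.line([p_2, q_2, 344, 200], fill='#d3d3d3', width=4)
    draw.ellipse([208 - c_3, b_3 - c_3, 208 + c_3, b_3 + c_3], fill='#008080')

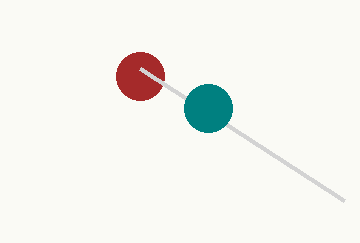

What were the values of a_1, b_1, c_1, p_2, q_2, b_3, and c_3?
a_1 = 140
b_1 = 76
c_1 = 24
p_2 = 140
q_2 = 68
b_3 = 108
c_3 = 24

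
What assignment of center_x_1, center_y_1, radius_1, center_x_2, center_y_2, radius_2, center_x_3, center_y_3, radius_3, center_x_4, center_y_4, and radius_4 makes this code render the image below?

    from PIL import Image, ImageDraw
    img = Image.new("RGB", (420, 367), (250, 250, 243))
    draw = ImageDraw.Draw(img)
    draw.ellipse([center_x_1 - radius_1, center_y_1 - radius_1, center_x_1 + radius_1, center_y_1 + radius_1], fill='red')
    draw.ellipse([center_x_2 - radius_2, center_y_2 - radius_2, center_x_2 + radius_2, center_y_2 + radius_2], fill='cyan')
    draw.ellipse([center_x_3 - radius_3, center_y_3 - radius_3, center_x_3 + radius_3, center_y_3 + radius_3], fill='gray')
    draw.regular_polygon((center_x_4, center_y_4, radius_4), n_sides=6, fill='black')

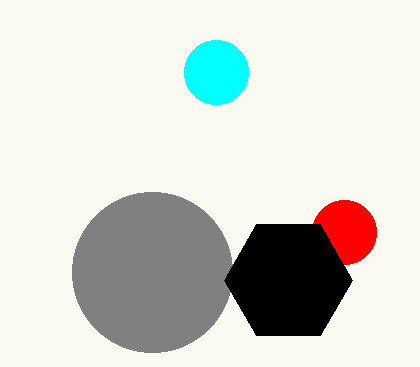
center_x_1 = 344, center_y_1 = 232, radius_1 = 32, center_x_2 = 216, center_y_2 = 72, radius_2 = 32, center_x_3 = 152, center_y_3 = 272, radius_3 = 80, center_x_4 = 288, center_y_4 = 280, radius_4 = 64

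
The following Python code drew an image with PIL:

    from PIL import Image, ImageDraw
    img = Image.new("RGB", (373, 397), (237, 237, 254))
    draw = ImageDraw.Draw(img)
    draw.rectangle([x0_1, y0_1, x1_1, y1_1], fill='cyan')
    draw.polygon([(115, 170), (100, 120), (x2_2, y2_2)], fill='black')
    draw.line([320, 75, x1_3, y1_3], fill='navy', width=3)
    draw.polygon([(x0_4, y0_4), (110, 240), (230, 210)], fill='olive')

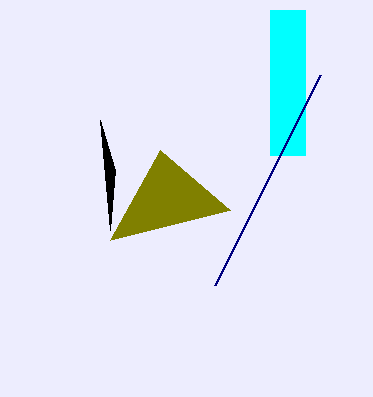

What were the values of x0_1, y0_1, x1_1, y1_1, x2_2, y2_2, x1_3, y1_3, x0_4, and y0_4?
x0_1 = 270
y0_1 = 10
x1_1 = 305
y1_1 = 155
x2_2 = 110
y2_2 = 230
x1_3 = 215
y1_3 = 285
x0_4 = 160
y0_4 = 150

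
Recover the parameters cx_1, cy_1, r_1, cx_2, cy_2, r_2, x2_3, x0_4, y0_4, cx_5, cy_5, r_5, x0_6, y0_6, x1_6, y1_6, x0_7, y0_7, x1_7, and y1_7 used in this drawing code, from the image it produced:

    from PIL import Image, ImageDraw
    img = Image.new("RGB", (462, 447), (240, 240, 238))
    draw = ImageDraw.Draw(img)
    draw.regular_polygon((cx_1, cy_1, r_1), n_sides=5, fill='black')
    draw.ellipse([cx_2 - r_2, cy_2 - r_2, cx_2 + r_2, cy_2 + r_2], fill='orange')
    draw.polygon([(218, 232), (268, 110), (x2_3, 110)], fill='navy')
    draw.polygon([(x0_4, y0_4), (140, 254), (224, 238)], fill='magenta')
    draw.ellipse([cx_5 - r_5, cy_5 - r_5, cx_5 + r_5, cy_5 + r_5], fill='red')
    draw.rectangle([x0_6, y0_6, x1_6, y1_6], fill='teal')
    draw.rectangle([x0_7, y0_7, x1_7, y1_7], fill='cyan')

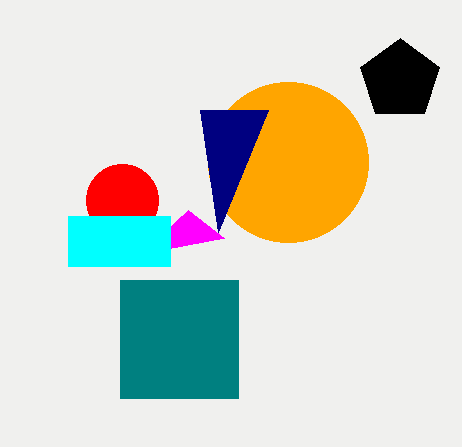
cx_1 = 400; cy_1 = 80; r_1 = 42; cx_2 = 288; cy_2 = 162; r_2 = 80; x2_3 = 200; x0_4 = 188; y0_4 = 210; cx_5 = 122; cy_5 = 200; r_5 = 36; x0_6 = 120; y0_6 = 280; x1_6 = 238; y1_6 = 398; x0_7 = 68; y0_7 = 216; x1_7 = 170; y1_7 = 266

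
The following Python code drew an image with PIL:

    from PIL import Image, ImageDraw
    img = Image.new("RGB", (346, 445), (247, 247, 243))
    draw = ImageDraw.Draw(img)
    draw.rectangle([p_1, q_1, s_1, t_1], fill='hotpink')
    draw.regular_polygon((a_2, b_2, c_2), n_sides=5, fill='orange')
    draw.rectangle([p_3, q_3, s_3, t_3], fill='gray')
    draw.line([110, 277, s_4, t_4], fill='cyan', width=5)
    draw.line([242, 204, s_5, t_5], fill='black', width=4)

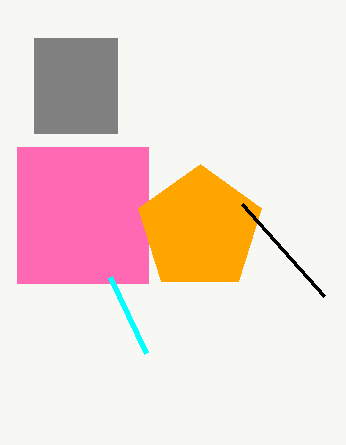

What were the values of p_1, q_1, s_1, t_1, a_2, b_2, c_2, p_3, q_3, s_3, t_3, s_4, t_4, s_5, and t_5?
p_1 = 17
q_1 = 147
s_1 = 148
t_1 = 283
a_2 = 200
b_2 = 229
c_2 = 65
p_3 = 34
q_3 = 38
s_3 = 117
t_3 = 133
s_4 = 146
t_4 = 353
s_5 = 324
t_5 = 296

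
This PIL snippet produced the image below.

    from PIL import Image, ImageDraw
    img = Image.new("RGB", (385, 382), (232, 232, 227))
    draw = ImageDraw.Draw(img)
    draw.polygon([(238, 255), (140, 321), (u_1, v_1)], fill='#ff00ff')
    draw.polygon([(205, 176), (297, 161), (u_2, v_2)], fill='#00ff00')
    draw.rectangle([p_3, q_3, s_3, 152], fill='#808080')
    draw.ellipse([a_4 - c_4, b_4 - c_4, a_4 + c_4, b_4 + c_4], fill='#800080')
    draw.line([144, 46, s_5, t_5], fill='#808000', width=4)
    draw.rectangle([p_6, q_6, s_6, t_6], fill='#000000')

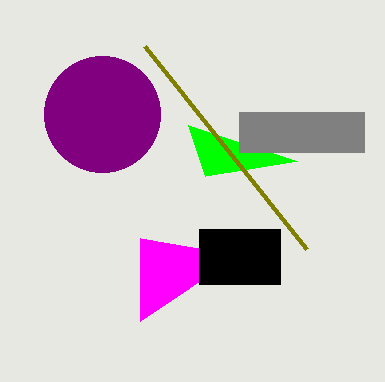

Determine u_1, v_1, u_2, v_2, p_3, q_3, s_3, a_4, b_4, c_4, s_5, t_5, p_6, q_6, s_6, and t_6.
u_1 = 140; v_1 = 238; u_2 = 188; v_2 = 125; p_3 = 239; q_3 = 112; s_3 = 364; a_4 = 102; b_4 = 114; c_4 = 58; s_5 = 306; t_5 = 249; p_6 = 199; q_6 = 229; s_6 = 280; t_6 = 284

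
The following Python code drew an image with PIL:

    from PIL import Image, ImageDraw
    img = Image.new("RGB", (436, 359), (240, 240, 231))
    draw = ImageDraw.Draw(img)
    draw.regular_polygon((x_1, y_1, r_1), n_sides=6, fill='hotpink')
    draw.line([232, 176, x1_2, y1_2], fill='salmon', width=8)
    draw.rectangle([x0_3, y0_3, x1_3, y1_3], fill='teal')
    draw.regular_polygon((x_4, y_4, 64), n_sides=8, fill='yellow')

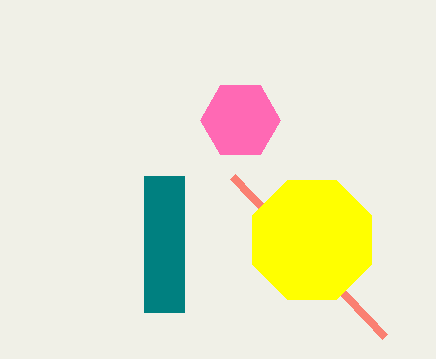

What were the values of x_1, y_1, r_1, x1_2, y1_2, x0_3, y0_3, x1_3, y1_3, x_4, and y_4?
x_1 = 240; y_1 = 120; r_1 = 40; x1_2 = 384; y1_2 = 336; x0_3 = 144; y0_3 = 176; x1_3 = 184; y1_3 = 312; x_4 = 312; y_4 = 240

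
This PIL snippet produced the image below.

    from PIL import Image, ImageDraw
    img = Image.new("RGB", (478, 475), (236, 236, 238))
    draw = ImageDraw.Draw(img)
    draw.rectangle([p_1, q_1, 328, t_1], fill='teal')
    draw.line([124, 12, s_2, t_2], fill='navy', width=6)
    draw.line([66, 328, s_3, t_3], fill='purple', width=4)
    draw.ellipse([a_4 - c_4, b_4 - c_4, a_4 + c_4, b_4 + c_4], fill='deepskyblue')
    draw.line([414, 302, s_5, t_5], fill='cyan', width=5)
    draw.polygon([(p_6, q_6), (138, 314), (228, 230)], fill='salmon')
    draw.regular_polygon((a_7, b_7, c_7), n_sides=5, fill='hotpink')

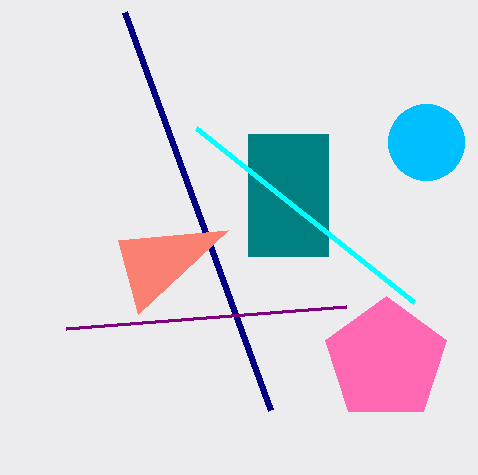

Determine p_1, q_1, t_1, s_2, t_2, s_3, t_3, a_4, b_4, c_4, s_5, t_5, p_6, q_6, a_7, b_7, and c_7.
p_1 = 248
q_1 = 134
t_1 = 256
s_2 = 270
t_2 = 410
s_3 = 346
t_3 = 306
a_4 = 426
b_4 = 142
c_4 = 38
s_5 = 196
t_5 = 128
p_6 = 118
q_6 = 240
a_7 = 386
b_7 = 360
c_7 = 64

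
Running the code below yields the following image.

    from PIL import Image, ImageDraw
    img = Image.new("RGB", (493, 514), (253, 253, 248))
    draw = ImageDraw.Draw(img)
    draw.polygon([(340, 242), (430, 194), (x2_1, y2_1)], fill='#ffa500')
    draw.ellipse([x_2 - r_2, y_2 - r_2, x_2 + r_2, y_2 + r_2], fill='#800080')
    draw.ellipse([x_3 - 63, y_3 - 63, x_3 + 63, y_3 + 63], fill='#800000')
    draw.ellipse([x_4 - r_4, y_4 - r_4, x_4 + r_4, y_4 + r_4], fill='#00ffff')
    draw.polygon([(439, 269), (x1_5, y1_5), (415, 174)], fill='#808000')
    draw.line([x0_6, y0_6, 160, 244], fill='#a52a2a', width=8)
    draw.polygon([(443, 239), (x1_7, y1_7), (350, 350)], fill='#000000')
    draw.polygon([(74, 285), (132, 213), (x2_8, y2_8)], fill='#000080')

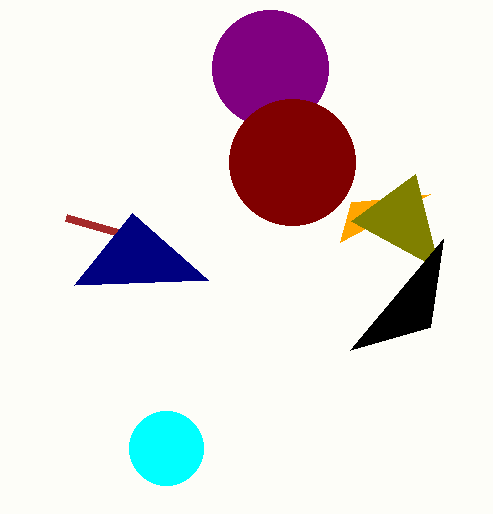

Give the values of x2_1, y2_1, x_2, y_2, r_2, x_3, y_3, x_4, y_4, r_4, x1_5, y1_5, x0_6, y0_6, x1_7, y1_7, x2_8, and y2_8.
x2_1 = 351, y2_1 = 202, x_2 = 270, y_2 = 68, r_2 = 58, x_3 = 292, y_3 = 162, x_4 = 166, y_4 = 448, r_4 = 37, x1_5 = 351, y1_5 = 221, x0_6 = 66, y0_6 = 217, x1_7 = 430, y1_7 = 327, x2_8 = 208, y2_8 = 280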